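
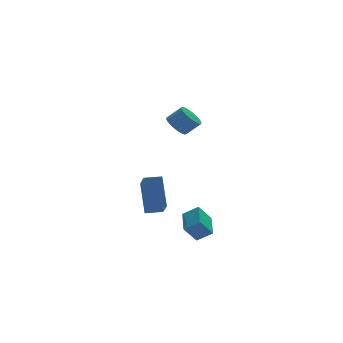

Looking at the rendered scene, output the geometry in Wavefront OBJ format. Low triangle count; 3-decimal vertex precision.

v -2.684 -1.917 2.819
v -2.228 -2.205 2.27
v -1.48 -2.472 3.032
v -1.936 -2.183 3.581
v -2.132 -1.9 2.283
v -1.384 -2.167 3.044
v -2.131 -1.598 2.388
v -1.383 -1.864 3.15
v -2.226 -1.35 2.568
v -1.479 -1.617 3.33
v -2.4 -1.201 2.792
v -1.653 -1.468 3.553
v -2.624 -1.176 3.02
v -1.876 -1.442 3.781
v -2.857 -1.278 3.213
v -2.109 -1.545 3.975
v -3.061 -1.491 3.339
v -2.313 -1.758 4.1
v -3.199 -1.778 3.374
v -2.452 -2.044 4.136
v -3.249 -2.088 3.314
v -2.501 -2.355 4.075
v -3.2 -2.369 3.168
v -2.453 -2.636 3.929
v -3.063 -2.572 2.962
v -2.315 -2.839 3.723
v -2.86 -2.661 2.731
v -2.112 -2.928 3.492
v -2.626 -2.622 2.515
v -1.878 -2.889 3.277
v -2.403 -2.46 2.352
v -1.655 -2.727 3.114
v -3 -4.114 -3.856
v -2.225 -4.499 -3.279
v -2.554 -2.574 -3.425
v -1.78 -2.959 -2.848
v -2.26 -4.061 -4.812
v -1.486 -4.446 -4.235
v -1.815 -2.521 -4.381
v -1.04 -2.906 -3.804
v -4.097 -1.366 -3.253
v -3.988 -0.201 -1.473
v -3.777 0.285 -4.353
v -3.668 1.45 -2.573
v -3.092 -1.53 -3.207
v -2.983 -0.365 -1.427
v -2.772 0.121 -4.307
v -2.663 1.286 -2.527
f 2 1 5
f 2 5 3
f 3 5 6
f 3 6 4
f 5 1 7
f 5 7 6
f 6 7 8
f 6 8 4
f 7 1 9
f 7 9 8
f 8 9 10
f 8 10 4
f 9 1 11
f 9 11 10
f 10 11 12
f 10 12 4
f 11 1 13
f 11 13 12
f 12 13 14
f 12 14 4
f 13 1 15
f 13 15 14
f 14 15 16
f 14 16 4
f 15 1 17
f 15 17 16
f 16 17 18
f 16 18 4
f 17 1 19
f 17 19 18
f 18 19 20
f 18 20 4
f 19 1 21
f 19 21 20
f 20 21 22
f 20 22 4
f 21 1 23
f 21 23 22
f 22 23 24
f 22 24 4
f 23 1 25
f 23 25 24
f 24 25 26
f 24 26 4
f 25 1 27
f 25 27 26
f 26 27 28
f 26 28 4
f 27 1 29
f 27 29 28
f 28 29 30
f 28 30 4
f 29 1 31
f 29 31 30
f 30 31 32
f 30 32 4
f 31 1 2
f 31 2 32
f 32 2 3
f 32 3 4
f 34 36 33
f 37 34 33
f 33 36 35
f 35 37 33
f 34 40 36
f 38 34 37
f 38 40 34
f 36 40 35
f 39 37 35
f 35 40 39
f 39 38 37
f 40 38 39
f 42 44 41
f 45 42 41
f 41 44 43
f 43 45 41
f 42 48 44
f 46 42 45
f 46 48 42
f 44 48 43
f 47 45 43
f 43 48 47
f 47 46 45
f 48 46 47



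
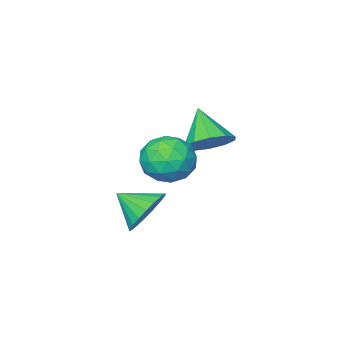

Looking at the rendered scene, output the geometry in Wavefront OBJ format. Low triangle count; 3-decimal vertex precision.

v -0.628 0.113 -2.983
v -0.059 -0.387 -3.297
v -0.892 -0.833 -1.957
v 0.168 -0.085 -2.959
v 0.091 0.293 -2.631
v -0.261 0.602 -2.437
v -0.753 0.724 -2.451
v -1.197 0.613 -2.669
v -1.423 0.31 -3.006
v -1.346 -0.068 -3.335
v -0.994 -0.377 -3.529
v -0.502 -0.499 -3.514
v 2.66 1.595 -4.124
v 3.085 2.142 -3.648
v 3.14 0.745 -3.576
v 2.792 2.096 -3.462
v 2.477 1.964 -3.391
v 2.193 1.768 -3.447
v 1.99 1.542 -3.62
v 1.903 1.325 -3.88
v 1.947 1.156 -4.182
v 2.114 1.062 -4.474
v 2.375 1.06 -4.706
v 2.686 1.151 -4.836
v 2.992 1.319 -4.844
v 3.241 1.535 -4.727
v 3.389 1.761 -4.506
v 3.412 1.958 -4.219
v 3.304 2.093 -3.915
v 0.907 1.159 -2.205
v 1.412 1.794 -1.854
v 2.008 0.726 -3.006
v 2.513 1.361 -2.655
v 2.252 0.679 -2.158
v 1.572 0.947 -1.663
v 1.848 1.573 -3.197
v 1.168 1.841 -2.702
v 1.993 2.05 -2.467
v 2.243 1.497 -1.826
v 1.177 1.023 -3.034
v 1.427 0.47 -2.393
v 1.063 1.515 -1.959
v 2.357 1.005 -2.901
v 2.204 0.605 -2.609
v 2.501 0.978 -2.403
v 1.157 1.017 -1.847
v 1.453 1.39 -1.641
v 1.947 0.734 -1.819
v 1.967 1.13 -3.219
v 2.263 1.503 -3.013
v 0.919 1.542 -2.457
v 1.216 1.915 -2.251
v 1.473 1.786 -3.041
v 1.701 2.038 -2.114
v 2.349 1.783 -2.584
v 1.958 1.908 -2.903
v 1.558 2.066 -2.612
v 1.848 1.713 -1.736
v 2.495 1.458 -2.207
v 2.342 1.058 -1.915
v 1.942 1.215 -1.624
v 2.19 1.864 -2.097
v 0.925 1.062 -2.653
v 1.572 0.807 -3.124
v 1.478 1.305 -3.236
v 1.078 1.462 -2.945
v 1.071 0.737 -2.276
v 1.719 0.482 -2.746
v 1.862 0.454 -2.248
v 1.462 0.612 -1.957
v 1.23 0.656 -2.763
f 2 1 4
f 2 4 3
f 4 1 5
f 4 5 3
f 5 1 6
f 5 6 3
f 6 1 7
f 6 7 3
f 7 1 8
f 7 8 3
f 8 1 9
f 8 9 3
f 9 1 10
f 9 10 3
f 10 1 11
f 10 11 3
f 11 1 12
f 11 12 3
f 12 1 2
f 12 2 3
f 14 13 16
f 14 16 15
f 16 13 17
f 16 17 15
f 17 13 18
f 17 18 15
f 18 13 19
f 18 19 15
f 19 13 20
f 19 20 15
f 20 13 21
f 20 21 15
f 21 13 22
f 21 22 15
f 22 13 23
f 22 23 15
f 23 13 24
f 23 24 15
f 24 13 25
f 24 25 15
f 25 13 26
f 25 26 15
f 26 13 27
f 26 27 15
f 27 13 28
f 27 28 15
f 28 13 29
f 28 29 15
f 29 13 14
f 29 14 15
f 30 67 46
f 67 41 70
f 46 70 35
f 67 70 46
f 30 46 42
f 46 35 47
f 42 47 31
f 46 47 42
f 30 42 51
f 42 31 52
f 51 52 37
f 42 52 51
f 30 51 63
f 51 37 66
f 63 66 40
f 51 66 63
f 30 63 67
f 63 40 71
f 67 71 41
f 63 71 67
f 31 47 58
f 47 35 61
f 58 61 39
f 47 61 58
f 35 70 48
f 70 41 69
f 48 69 34
f 70 69 48
f 41 71 68
f 71 40 64
f 68 64 32
f 71 64 68
f 40 66 65
f 66 37 53
f 65 53 36
f 66 53 65
f 37 52 57
f 52 31 54
f 57 54 38
f 52 54 57
f 33 59 45
f 59 39 60
f 45 60 34
f 59 60 45
f 33 45 43
f 45 34 44
f 43 44 32
f 45 44 43
f 33 43 50
f 43 32 49
f 50 49 36
f 43 49 50
f 33 50 55
f 50 36 56
f 55 56 38
f 50 56 55
f 33 55 59
f 55 38 62
f 59 62 39
f 55 62 59
f 34 60 48
f 60 39 61
f 48 61 35
f 60 61 48
f 32 44 68
f 44 34 69
f 68 69 41
f 44 69 68
f 36 49 65
f 49 32 64
f 65 64 40
f 49 64 65
f 38 56 57
f 56 36 53
f 57 53 37
f 56 53 57
f 39 62 58
f 62 38 54
f 58 54 31
f 62 54 58



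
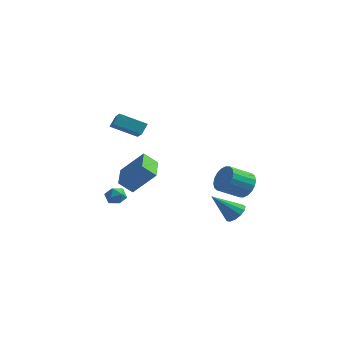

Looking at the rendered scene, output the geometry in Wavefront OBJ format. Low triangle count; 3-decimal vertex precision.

v -4.822 0.84 3.01
v -4.703 1.372 3.649
v -3.306 1.428 2.238
v -3.187 1.96 2.877
v -3.933 -0.36 3.843
v -3.814 0.172 4.482
v -2.417 0.228 3.071
v -2.298 0.76 3.71
v -1.297 -4.793 1.467
v -0.036 -4.406 2.863
v -2.007 -3.183 1.663
v -0.746 -2.797 3.058
v -0.614 -4.403 0.742
v 0.647 -4.017 2.137
v -1.324 -2.794 0.937
v -0.063 -2.407 2.333
v 4.112 -1.087 -1.35
v 4.713 -1.232 -0.926
v 2.948 -1.813 0.05
v 4.589 -0.841 -0.826
v 4.313 -0.528 -0.892
v 3.974 -0.392 -1.104
v 3.678 -0.476 -1.394
v 3.52 -0.755 -1.67
v 3.55 -1.139 -1.844
v 3.758 -1.506 -1.861
v 4.079 -1.74 -1.717
v 4.41 -1.767 -1.455
v 4.646 -1.578 -1.16
v 2.568 3.804 -1.561
v 3.037 3.062 -1.95
v 2.061 2.015 -1.128
v 1.592 2.756 -0.739
v 3.258 3.137 -1.592
v 2.282 2.09 -0.77
v 3.342 3.344 -1.228
v 2.366 2.297 -0.406
v 3.273 3.642 -0.929
v 2.297 2.595 -0.108
v 3.064 3.972 -0.756
v 2.089 2.925 0.065
v 2.757 4.269 -0.743
v 1.782 3.222 0.079
v 2.412 4.474 -0.891
v 1.437 3.426 -0.07
v 2.099 4.545 -1.172
v 1.123 3.498 -0.35
v 1.878 4.47 -1.53
v 0.902 3.423 -0.708
v 1.794 4.263 -1.894
v 0.818 3.216 -1.072
v 1.863 3.965 -2.192
v 0.887 2.918 -1.371
v 2.071 3.635 -2.365
v 1.096 2.588 -1.544
v 2.378 3.338 -2.379
v 1.403 2.291 -1.557
v 2.723 3.134 -2.23
v 1.748 2.086 -1.409
v -1.962 -3.009 0.144
v -1.638 -3.128 -0.446
v -2.762 -3.712 -0.154
v -2.438 -3.831 -0.744
v -2.17 -4.053 -0.156
v -1.675 -3.619 0.028
v -2.725 -3.221 -0.628
v -2.23 -2.787 -0.444
v -2.11 -3.259 -0.923
v -1.767 -3.773 -0.632
v -2.633 -3.067 0.032
v -2.29 -3.581 0.323
f 2 4 1
f 5 2 1
f 1 4 3
f 3 5 1
f 2 8 4
f 6 2 5
f 6 8 2
f 4 8 3
f 7 5 3
f 3 8 7
f 7 6 5
f 8 6 7
f 10 12 9
f 13 10 9
f 9 12 11
f 11 13 9
f 10 16 12
f 14 10 13
f 14 16 10
f 12 16 11
f 15 13 11
f 11 16 15
f 15 14 13
f 16 14 15
f 18 17 20
f 18 20 19
f 20 17 21
f 20 21 19
f 21 17 22
f 21 22 19
f 22 17 23
f 22 23 19
f 23 17 24
f 23 24 19
f 24 17 25
f 24 25 19
f 25 17 26
f 25 26 19
f 26 17 27
f 26 27 19
f 27 17 28
f 27 28 19
f 28 17 29
f 28 29 19
f 29 17 18
f 29 18 19
f 31 30 34
f 31 34 32
f 32 34 35
f 32 35 33
f 34 30 36
f 34 36 35
f 35 36 37
f 35 37 33
f 36 30 38
f 36 38 37
f 37 38 39
f 37 39 33
f 38 30 40
f 38 40 39
f 39 40 41
f 39 41 33
f 40 30 42
f 40 42 41
f 41 42 43
f 41 43 33
f 42 30 44
f 42 44 43
f 43 44 45
f 43 45 33
f 44 30 46
f 44 46 45
f 45 46 47
f 45 47 33
f 46 30 48
f 46 48 47
f 47 48 49
f 47 49 33
f 48 30 50
f 48 50 49
f 49 50 51
f 49 51 33
f 50 30 52
f 50 52 51
f 51 52 53
f 51 53 33
f 52 30 54
f 52 54 53
f 53 54 55
f 53 55 33
f 54 30 56
f 54 56 55
f 55 56 57
f 55 57 33
f 56 30 58
f 56 58 57
f 57 58 59
f 57 59 33
f 58 30 31
f 58 31 59
f 59 31 32
f 59 32 33
f 60 71 65
f 60 65 61
f 60 61 67
f 60 67 70
f 60 70 71
f 61 65 69
f 65 71 64
f 71 70 62
f 70 67 66
f 67 61 68
f 63 69 64
f 63 64 62
f 63 62 66
f 63 66 68
f 63 68 69
f 64 69 65
f 62 64 71
f 66 62 70
f 68 66 67
f 69 68 61



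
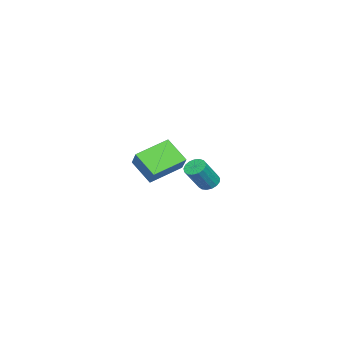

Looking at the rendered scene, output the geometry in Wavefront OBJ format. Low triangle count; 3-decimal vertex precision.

v 2.287 2.453 2.357
v 3.317 3 3.394
v 2.813 3.608 1.226
v 3.842 4.155 2.263
v 3.698 1.125 1.657
v 4.727 1.672 2.694
v 4.223 2.28 0.526
v 5.253 2.827 1.563
v -3.237 3.369 -2.293
v -2.846 3.933 -2.359
v -1.812 3.396 -0.833
v -2.203 2.831 -0.767
v -3.091 4.03 -2.159
v -2.057 3.492 -0.633
v -3.369 3.975 -1.99
v -2.335 3.437 -0.464
v -3.617 3.781 -1.891
v -2.583 3.243 -0.364
v -3.778 3.492 -1.883
v -2.744 2.955 -0.357
v -3.815 3.176 -1.969
v -2.781 2.638 -0.443
v -3.72 2.903 -2.13
v -2.686 2.366 -0.604
v -3.514 2.738 -2.328
v -2.48 2.2 -0.802
v -3.244 2.716 -2.518
v -2.211 2.179 -0.992
v -2.973 2.845 -2.656
v -1.939 2.307 -1.13
v -2.763 3.093 -2.711
v -1.729 2.555 -1.185
v -2.661 3.404 -2.671
v -1.627 2.867 -1.145
v -2.691 3.708 -2.544
v -1.657 3.17 -1.018
f 2 4 1
f 5 2 1
f 1 4 3
f 3 5 1
f 2 8 4
f 6 2 5
f 6 8 2
f 4 8 3
f 7 5 3
f 3 8 7
f 7 6 5
f 8 6 7
f 10 9 13
f 10 13 11
f 11 13 14
f 11 14 12
f 13 9 15
f 13 15 14
f 14 15 16
f 14 16 12
f 15 9 17
f 15 17 16
f 16 17 18
f 16 18 12
f 17 9 19
f 17 19 18
f 18 19 20
f 18 20 12
f 19 9 21
f 19 21 20
f 20 21 22
f 20 22 12
f 21 9 23
f 21 23 22
f 22 23 24
f 22 24 12
f 23 9 25
f 23 25 24
f 24 25 26
f 24 26 12
f 25 9 27
f 25 27 26
f 26 27 28
f 26 28 12
f 27 9 29
f 27 29 28
f 28 29 30
f 28 30 12
f 29 9 31
f 29 31 30
f 30 31 32
f 30 32 12
f 31 9 33
f 31 33 32
f 32 33 34
f 32 34 12
f 33 9 35
f 33 35 34
f 34 35 36
f 34 36 12
f 35 9 10
f 35 10 36
f 36 10 11
f 36 11 12



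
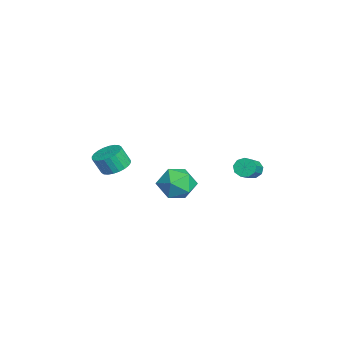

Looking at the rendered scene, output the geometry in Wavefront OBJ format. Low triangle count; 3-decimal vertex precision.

v 1.613 3.799 0.448
v 1.985 3.973 -0.016
v 3.16 3.495 0.748
v 2.787 3.321 1.212
v 1.937 4.292 0.259
v 3.111 3.815 1.022
v 1.736 4.381 0.622
v 2.911 3.904 1.385
v 1.478 4.197 0.904
v 2.653 3.72 1.667
v 1.283 3.827 0.973
v 2.458 3.35 1.736
v 1.242 3.443 0.796
v 2.417 2.966 1.56
v 1.375 3.226 0.457
v 2.549 2.749 1.22
v 1.618 3.277 0.113
v 2.793 2.8 0.877
v 1.859 3.572 -0.073
v 3.034 3.094 0.69
v -2.421 -3.13 -1.335
v -1.92 -3.797 -1.646
v -1.919 -4.296 -0.577
v -2.419 -3.63 -0.265
v -1.677 -3.573 -1.542
v -1.676 -4.072 -0.473
v -1.546 -3.281 -1.406
v -1.545 -3.78 -0.337
v -1.549 -2.966 -1.259
v -1.548 -3.466 -0.19
v -1.685 -2.677 -1.124
v -1.683 -3.176 -0.054
v -1.932 -2.456 -1.02
v -1.931 -2.955 0.049
v -2.254 -2.338 -0.965
v -2.253 -2.837 0.104
v -2.601 -2.341 -0.966
v -2.6 -2.84 0.103
v -2.921 -2.464 -1.023
v -2.92 -2.963 0.046
v -3.164 -2.688 -1.127
v -3.163 -3.187 -0.058
v -3.295 -2.98 -1.263
v -3.294 -3.479 -0.194
v -3.292 -3.294 -1.41
v -3.291 -3.794 -0.341
v -3.157 -3.584 -1.546
v -3.155 -4.083 -0.476
v -2.909 -3.805 -1.649
v -2.908 -4.304 -0.58
v -2.587 -3.923 -1.704
v -2.586 -4.422 -0.635
v -2.24 -3.92 -1.703
v -2.239 -4.419 -0.634
v 0.455 1.09 -1.189
v 1.509 0.568 -1.257
v -0.369 -0.608 -0.923
v 0.685 -1.13 -0.991
v 0.423 -0.45 -0.066
v 0.933 0.599 -0.23
v 0.207 -0.639 -1.95
v 0.717 0.41 -2.114
v 1.355 -0.501 -1.727
v 1.489 -0.384 -0.563
v -0.349 0.344 -1.617
v -0.215 0.461 -0.453
f 2 1 5
f 2 5 3
f 3 5 6
f 3 6 4
f 5 1 7
f 5 7 6
f 6 7 8
f 6 8 4
f 7 1 9
f 7 9 8
f 8 9 10
f 8 10 4
f 9 1 11
f 9 11 10
f 10 11 12
f 10 12 4
f 11 1 13
f 11 13 12
f 12 13 14
f 12 14 4
f 13 1 15
f 13 15 14
f 14 15 16
f 14 16 4
f 15 1 17
f 15 17 16
f 16 17 18
f 16 18 4
f 17 1 19
f 17 19 18
f 18 19 20
f 18 20 4
f 19 1 2
f 19 2 20
f 20 2 3
f 20 3 4
f 22 21 25
f 22 25 23
f 23 25 26
f 23 26 24
f 25 21 27
f 25 27 26
f 26 27 28
f 26 28 24
f 27 21 29
f 27 29 28
f 28 29 30
f 28 30 24
f 29 21 31
f 29 31 30
f 30 31 32
f 30 32 24
f 31 21 33
f 31 33 32
f 32 33 34
f 32 34 24
f 33 21 35
f 33 35 34
f 34 35 36
f 34 36 24
f 35 21 37
f 35 37 36
f 36 37 38
f 36 38 24
f 37 21 39
f 37 39 38
f 38 39 40
f 38 40 24
f 39 21 41
f 39 41 40
f 40 41 42
f 40 42 24
f 41 21 43
f 41 43 42
f 42 43 44
f 42 44 24
f 43 21 45
f 43 45 44
f 44 45 46
f 44 46 24
f 45 21 47
f 45 47 46
f 46 47 48
f 46 48 24
f 47 21 49
f 47 49 48
f 48 49 50
f 48 50 24
f 49 21 51
f 49 51 50
f 50 51 52
f 50 52 24
f 51 21 53
f 51 53 52
f 52 53 54
f 52 54 24
f 53 21 22
f 53 22 54
f 54 22 23
f 54 23 24
f 55 66 60
f 55 60 56
f 55 56 62
f 55 62 65
f 55 65 66
f 56 60 64
f 60 66 59
f 66 65 57
f 65 62 61
f 62 56 63
f 58 64 59
f 58 59 57
f 58 57 61
f 58 61 63
f 58 63 64
f 59 64 60
f 57 59 66
f 61 57 65
f 63 61 62
f 64 63 56



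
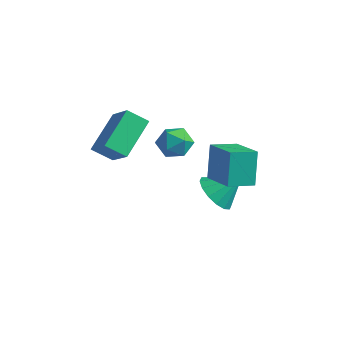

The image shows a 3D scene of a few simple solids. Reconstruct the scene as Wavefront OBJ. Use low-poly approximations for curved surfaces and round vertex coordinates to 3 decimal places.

v 1.086 -0.793 -0.269
v 0.713 -0.167 1.222
v 1.658 0.244 -0.561
v 1.285 0.871 0.93
v 2.615 -1.451 0.39
v 2.242 -0.824 1.881
v 3.187 -0.413 0.098
v 2.814 0.213 1.589
v -2.139 -3.339 1.682
v -2.408 -1.627 2.721
v -3.327 -2.857 0.581
v -3.596 -1.145 1.619
v -1.384 -2.855 1.081
v -1.653 -1.143 2.119
v -2.572 -2.373 -0.021
v -2.841 -0.661 1.018
v 0.822 0.101 -1.964
v 1.61 0.036 -2.542
v 1.578 0.859 -1.016
v 1.373 0.459 -2.691
v 0.988 0.786 -2.645
v 0.558 0.929 -2.416
v 0.199 0.85 -2.066
v 0.007 0.571 -1.689
v 0.033 0.166 -1.385
v 0.271 -0.257 -1.237
v 0.656 -0.584 -1.282
v 1.085 -0.728 -1.511
v 1.444 -0.649 -1.861
v 1.637 -0.37 -2.238
v -1.681 -0.127 0.058
v -1.269 0.52 0.428
v -0.831 -1.02 0.672
v -0.419 -0.373 1.042
v -1.215 -0.563 1.279
v -1.741 -0.01 0.899
v -0.359 -0.49 0.201
v -0.885 0.063 -0.179
v -0.453 0.296 0.517
v -0.981 0.251 1.183
v -1.119 -0.751 -0.083
v -1.647 -0.796 0.583
f 2 4 1
f 5 2 1
f 1 4 3
f 3 5 1
f 2 8 4
f 6 2 5
f 6 8 2
f 4 8 3
f 7 5 3
f 3 8 7
f 7 6 5
f 8 6 7
f 10 12 9
f 13 10 9
f 9 12 11
f 11 13 9
f 10 16 12
f 14 10 13
f 14 16 10
f 12 16 11
f 15 13 11
f 11 16 15
f 15 14 13
f 16 14 15
f 18 17 20
f 18 20 19
f 20 17 21
f 20 21 19
f 21 17 22
f 21 22 19
f 22 17 23
f 22 23 19
f 23 17 24
f 23 24 19
f 24 17 25
f 24 25 19
f 25 17 26
f 25 26 19
f 26 17 27
f 26 27 19
f 27 17 28
f 27 28 19
f 28 17 29
f 28 29 19
f 29 17 30
f 29 30 19
f 30 17 18
f 30 18 19
f 31 42 36
f 31 36 32
f 31 32 38
f 31 38 41
f 31 41 42
f 32 36 40
f 36 42 35
f 42 41 33
f 41 38 37
f 38 32 39
f 34 40 35
f 34 35 33
f 34 33 37
f 34 37 39
f 34 39 40
f 35 40 36
f 33 35 42
f 37 33 41
f 39 37 38
f 40 39 32



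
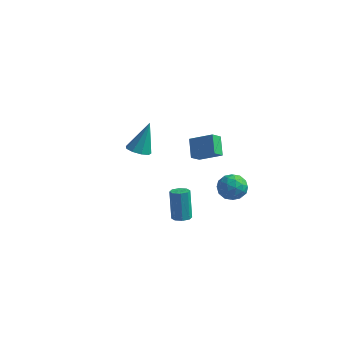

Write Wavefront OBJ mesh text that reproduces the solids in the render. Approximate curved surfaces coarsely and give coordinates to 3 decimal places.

v 2.218 0.086 2.532
v 2.007 -0.548 3.041
v 1.694 0.946 3.385
v 1.483 0.313 3.894
v 3.577 0.207 3.246
v 3.366 -0.426 3.755
v 3.053 1.068 4.099
v 2.842 0.434 4.608
v 2.746 4.537 -1.646
v 3.283 3.721 -1.704
v 1.857 4.039 -2.856
v 2.394 3.223 -2.914
v 1.805 3.368 -2.147
v 2.355 3.675 -1.399
v 2.785 4.085 -3.161
v 3.335 4.392 -2.413
v 3.307 3.442 -2.641
v 2.701 2.999 -2.014
v 2.439 4.761 -2.546
v 1.833 4.318 -1.919
v 3.093 4.173 -1.569
v 2.047 3.587 -2.991
v 1.702 3.672 -2.54
v 2.017 3.193 -2.574
v 2.547 4.146 -1.389
v 2.863 3.666 -1.424
v 1.994 3.458 -1.684
v 2.277 4.094 -3.136
v 2.593 3.614 -3.171
v 3.123 4.567 -1.986
v 3.438 4.088 -2.02
v 3.146 4.302 -2.876
v 3.422 3.529 -2.154
v 2.899 3.236 -2.865
v 3.129 3.743 -3.01
v 3.452 3.924 -2.571
v 3.066 3.269 -1.785
v 2.543 2.976 -2.496
v 2.198 3.061 -2.045
v 2.521 3.242 -1.606
v 3.08 3.104 -2.336
v 2.597 4.784 -2.064
v 2.074 4.491 -2.775
v 2.619 4.518 -2.954
v 2.942 4.699 -2.515
v 2.241 4.524 -1.695
v 1.718 4.231 -2.406
v 1.688 3.836 -1.989
v 2.011 4.017 -1.55
v 2.06 4.656 -2.224
v -3.219 3.22 -0.44
v -2.441 3.035 -0.481
v -2.901 4.12 1.52
v -2.527 3.532 -0.695
v -2.936 3.882 -0.79
v -3.477 3.923 -0.721
v -3.898 3.636 -0.521
v -4 3.153 -0.283
v -3.737 2.703 -0.119
v -3.231 2.494 -0.105
v -2.72 2.625 -0.248
v 0.025 2.387 -4.865
v 0.602 2.252 -4.719
v 0.231 2.757 -2.788
v -0.345 2.893 -2.935
v 0.55 2.698 -4.846
v 0.179 3.204 -2.915
v 0.191 2.962 -4.984
v -0.18 3.468 -3.053
v -0.265 2.89 -5.053
v -0.636 3.395 -3.122
v -0.551 2.523 -5.012
v -0.922 3.028 -3.081
v -0.499 2.076 -4.885
v -0.87 2.582 -2.954
v -0.14 1.812 -4.747
v -0.511 2.318 -2.816
v 0.316 1.885 -4.678
v -0.055 2.39 -2.747
f 2 4 1
f 5 2 1
f 1 4 3
f 3 5 1
f 2 8 4
f 6 2 5
f 6 8 2
f 4 8 3
f 7 5 3
f 3 8 7
f 7 6 5
f 8 6 7
f 9 46 25
f 46 20 49
f 25 49 14
f 46 49 25
f 9 25 21
f 25 14 26
f 21 26 10
f 25 26 21
f 9 21 30
f 21 10 31
f 30 31 16
f 21 31 30
f 9 30 42
f 30 16 45
f 42 45 19
f 30 45 42
f 9 42 46
f 42 19 50
f 46 50 20
f 42 50 46
f 10 26 37
f 26 14 40
f 37 40 18
f 26 40 37
f 14 49 27
f 49 20 48
f 27 48 13
f 49 48 27
f 20 50 47
f 50 19 43
f 47 43 11
f 50 43 47
f 19 45 44
f 45 16 32
f 44 32 15
f 45 32 44
f 16 31 36
f 31 10 33
f 36 33 17
f 31 33 36
f 12 38 24
f 38 18 39
f 24 39 13
f 38 39 24
f 12 24 22
f 24 13 23
f 22 23 11
f 24 23 22
f 12 22 29
f 22 11 28
f 29 28 15
f 22 28 29
f 12 29 34
f 29 15 35
f 34 35 17
f 29 35 34
f 12 34 38
f 34 17 41
f 38 41 18
f 34 41 38
f 13 39 27
f 39 18 40
f 27 40 14
f 39 40 27
f 11 23 47
f 23 13 48
f 47 48 20
f 23 48 47
f 15 28 44
f 28 11 43
f 44 43 19
f 28 43 44
f 17 35 36
f 35 15 32
f 36 32 16
f 35 32 36
f 18 41 37
f 41 17 33
f 37 33 10
f 41 33 37
f 52 51 54
f 52 54 53
f 54 51 55
f 54 55 53
f 55 51 56
f 55 56 53
f 56 51 57
f 56 57 53
f 57 51 58
f 57 58 53
f 58 51 59
f 58 59 53
f 59 51 60
f 59 60 53
f 60 51 61
f 60 61 53
f 61 51 52
f 61 52 53
f 63 62 66
f 63 66 64
f 64 66 67
f 64 67 65
f 66 62 68
f 66 68 67
f 67 68 69
f 67 69 65
f 68 62 70
f 68 70 69
f 69 70 71
f 69 71 65
f 70 62 72
f 70 72 71
f 71 72 73
f 71 73 65
f 72 62 74
f 72 74 73
f 73 74 75
f 73 75 65
f 74 62 76
f 74 76 75
f 75 76 77
f 75 77 65
f 76 62 78
f 76 78 77
f 77 78 79
f 77 79 65
f 78 62 63
f 78 63 79
f 79 63 64
f 79 64 65



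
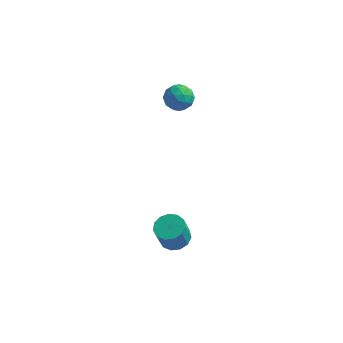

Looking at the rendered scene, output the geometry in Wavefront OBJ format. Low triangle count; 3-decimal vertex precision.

v 1.635 1.251 1.945
v 1.959 0.959 2.525
v 0.621 1.301 2.535
v 0.945 1.009 3.115
v 1.115 1.682 2.905
v 1.742 1.651 2.54
v 0.838 0.609 2.52
v 1.465 0.578 2.155
v 1.466 0.562 2.88
v 1.637 1.226 3.119
v 0.943 1.034 1.941
v 1.114 1.698 2.18
v 1.886 1.101 2.183
v 0.694 1.159 2.877
v 0.794 1.555 2.753
v 0.984 1.383 3.094
v 1.758 1.508 2.192
v 1.948 1.336 2.533
v 1.453 1.761 2.757
v 0.632 0.924 2.527
v 0.822 0.752 2.868
v 1.596 0.877 1.966
v 1.786 0.705 2.307
v 1.127 0.499 2.303
v 1.786 0.696 2.733
v 1.191 0.725 3.08
v 1.128 0.49 2.73
v 1.496 0.472 2.516
v 1.887 1.086 2.873
v 1.291 1.115 3.22
v 1.391 1.511 3.096
v 1.76 1.493 2.882
v 1.598 0.853 3.082
v 1.289 1.145 1.84
v 0.693 1.174 2.187
v 0.82 0.767 2.178
v 1.189 0.749 1.964
v 1.389 1.535 1.98
v 0.794 1.564 2.327
v 1.084 1.788 2.544
v 1.452 1.77 2.33
v 0.982 1.407 1.978
v 2.303 -2.499 -3.812
v 2.966 -2.779 -3.794
v 2.8 -3.101 -2.671
v 2.137 -2.821 -2.688
v 3.002 -2.392 -3.678
v 2.837 -2.714 -2.555
v 2.817 -2.039 -3.604
v 2.651 -2.361 -2.481
v 2.468 -1.832 -3.596
v 2.302 -2.154 -2.473
v 2.067 -1.837 -3.656
v 1.901 -2.159 -2.533
v 1.74 -2.052 -3.766
v 1.575 -2.374 -2.643
v 1.593 -2.408 -3.89
v 1.427 -2.731 -2.767
v 1.671 -2.794 -3.989
v 1.505 -3.116 -2.866
v 1.949 -3.086 -4.032
v 1.784 -3.408 -2.909
v 2.34 -3.192 -4.005
v 2.174 -3.514 -2.882
v 2.719 -3.077 -3.916
v 2.553 -3.399 -2.793
f 1 38 17
f 38 12 41
f 17 41 6
f 38 41 17
f 1 17 13
f 17 6 18
f 13 18 2
f 17 18 13
f 1 13 22
f 13 2 23
f 22 23 8
f 13 23 22
f 1 22 34
f 22 8 37
f 34 37 11
f 22 37 34
f 1 34 38
f 34 11 42
f 38 42 12
f 34 42 38
f 2 18 29
f 18 6 32
f 29 32 10
f 18 32 29
f 6 41 19
f 41 12 40
f 19 40 5
f 41 40 19
f 12 42 39
f 42 11 35
f 39 35 3
f 42 35 39
f 11 37 36
f 37 8 24
f 36 24 7
f 37 24 36
f 8 23 28
f 23 2 25
f 28 25 9
f 23 25 28
f 4 30 16
f 30 10 31
f 16 31 5
f 30 31 16
f 4 16 14
f 16 5 15
f 14 15 3
f 16 15 14
f 4 14 21
f 14 3 20
f 21 20 7
f 14 20 21
f 4 21 26
f 21 7 27
f 26 27 9
f 21 27 26
f 4 26 30
f 26 9 33
f 30 33 10
f 26 33 30
f 5 31 19
f 31 10 32
f 19 32 6
f 31 32 19
f 3 15 39
f 15 5 40
f 39 40 12
f 15 40 39
f 7 20 36
f 20 3 35
f 36 35 11
f 20 35 36
f 9 27 28
f 27 7 24
f 28 24 8
f 27 24 28
f 10 33 29
f 33 9 25
f 29 25 2
f 33 25 29
f 44 43 47
f 44 47 45
f 45 47 48
f 45 48 46
f 47 43 49
f 47 49 48
f 48 49 50
f 48 50 46
f 49 43 51
f 49 51 50
f 50 51 52
f 50 52 46
f 51 43 53
f 51 53 52
f 52 53 54
f 52 54 46
f 53 43 55
f 53 55 54
f 54 55 56
f 54 56 46
f 55 43 57
f 55 57 56
f 56 57 58
f 56 58 46
f 57 43 59
f 57 59 58
f 58 59 60
f 58 60 46
f 59 43 61
f 59 61 60
f 60 61 62
f 60 62 46
f 61 43 63
f 61 63 62
f 62 63 64
f 62 64 46
f 63 43 65
f 63 65 64
f 64 65 66
f 64 66 46
f 65 43 44
f 65 44 66
f 66 44 45
f 66 45 46



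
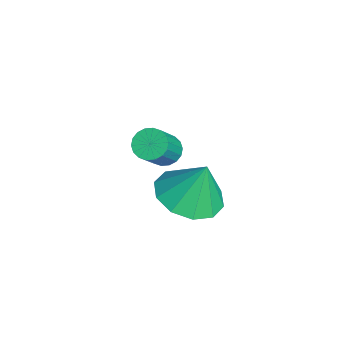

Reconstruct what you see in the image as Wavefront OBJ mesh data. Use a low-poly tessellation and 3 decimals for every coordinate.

v -1.208 -2.552 2.339
v -0.792 -2.269 2.172
v -0.036 -2.766 3.214
v -0.452 -3.048 3.381
v -0.899 -2.121 2.32
v -0.144 -2.618 3.363
v -1.068 -2.058 2.472
v -0.312 -2.555 3.515
v -1.264 -2.093 2.598
v -0.509 -2.59 3.641
v -1.45 -2.219 2.673
v -0.694 -2.715 3.715
v -1.587 -2.41 2.681
v -0.831 -2.907 3.723
v -1.649 -2.63 2.621
v -0.894 -3.126 3.664
v -1.624 -2.834 2.506
v -0.868 -3.331 3.548
v -1.516 -2.982 2.357
v -0.761 -3.479 3.4
v -1.348 -3.045 2.205
v -0.592 -3.542 3.248
v -1.151 -3.01 2.079
v -0.396 -3.507 3.122
v -0.966 -2.885 2.005
v -0.21 -3.381 3.047
v -0.829 -2.693 1.997
v -0.073 -3.19 3.039
v -0.766 -2.474 2.056
v -0.011 -2.97 3.099
v 1.844 -2.312 3.282
v 2.643 -1.797 3.007
v 1.996 -1.868 4.558
v 2.154 -1.436 2.94
v 1.546 -1.409 3.004
v 1.052 -1.728 3.174
v 0.86 -2.269 3.385
v 1.044 -2.827 3.556
v 1.533 -3.188 3.623
v 2.141 -3.214 3.56
v 2.636 -2.896 3.39
v 2.827 -2.355 3.179
f 2 1 5
f 2 5 3
f 3 5 6
f 3 6 4
f 5 1 7
f 5 7 6
f 6 7 8
f 6 8 4
f 7 1 9
f 7 9 8
f 8 9 10
f 8 10 4
f 9 1 11
f 9 11 10
f 10 11 12
f 10 12 4
f 11 1 13
f 11 13 12
f 12 13 14
f 12 14 4
f 13 1 15
f 13 15 14
f 14 15 16
f 14 16 4
f 15 1 17
f 15 17 16
f 16 17 18
f 16 18 4
f 17 1 19
f 17 19 18
f 18 19 20
f 18 20 4
f 19 1 21
f 19 21 20
f 20 21 22
f 20 22 4
f 21 1 23
f 21 23 22
f 22 23 24
f 22 24 4
f 23 1 25
f 23 25 24
f 24 25 26
f 24 26 4
f 25 1 27
f 25 27 26
f 26 27 28
f 26 28 4
f 27 1 29
f 27 29 28
f 28 29 30
f 28 30 4
f 29 1 2
f 29 2 30
f 30 2 3
f 30 3 4
f 32 31 34
f 32 34 33
f 34 31 35
f 34 35 33
f 35 31 36
f 35 36 33
f 36 31 37
f 36 37 33
f 37 31 38
f 37 38 33
f 38 31 39
f 38 39 33
f 39 31 40
f 39 40 33
f 40 31 41
f 40 41 33
f 41 31 42
f 41 42 33
f 42 31 32
f 42 32 33



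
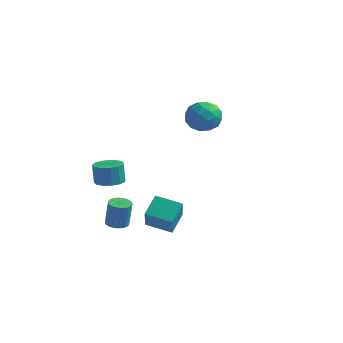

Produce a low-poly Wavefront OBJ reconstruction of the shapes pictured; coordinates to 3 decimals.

v -1.9 -3.882 -4.795
v -1.307 -4.253 -4.919
v -0.988 -4.329 -3.17
v -1.58 -3.958 -3.045
v -1.208 -3.975 -4.925
v -0.889 -4.052 -3.176
v -1.228 -3.681 -4.909
v -0.909 -3.757 -3.159
v -1.365 -3.422 -4.872
v -1.045 -3.498 -3.123
v -1.593 -3.242 -4.823
v -1.274 -3.318 -3.073
v -1.875 -3.173 -4.768
v -1.556 -3.249 -3.019
v -2.161 -3.226 -4.718
v -1.842 -3.303 -2.969
v -2.402 -3.393 -4.682
v -2.083 -3.469 -2.932
v -2.556 -3.644 -4.665
v -2.237 -3.721 -2.915
v -2.596 -3.937 -4.67
v -2.277 -4.013 -2.92
v -2.516 -4.22 -4.697
v -2.197 -4.296 -2.947
v -2.33 -4.444 -4.741
v -2.01 -4.52 -2.991
v -2.069 -4.571 -4.794
v -1.749 -4.648 -3.044
v -1.779 -4.579 -4.847
v -1.459 -4.656 -3.098
v -1.509 -4.467 -4.892
v -1.19 -4.543 -3.142
v 0.43 -4.157 -4.165
v 1.306 -5.273 -2.685
v 0.256 -2.978 -3.174
v 1.132 -4.094 -1.694
v 1.928 -3.566 -4.606
v 2.804 -4.682 -3.126
v 1.754 -2.387 -3.615
v 2.63 -3.503 -2.135
v -1.416 3.959 0.814
v -0.421 4.258 1.473
v -1.899 2.582 2.167
v -0.904 2.881 2.826
v -1.842 3.672 2.737
v -1.543 4.523 1.9
v -0.777 2.317 1.74
v -0.478 3.168 0.903
v -0.026 3.243 2.045
v -0.684 4.08 2.661
v -1.636 2.76 0.979
v -2.294 3.597 1.595
v -0.876 4.229 1.024
v -1.444 2.611 2.616
v -1.995 3.076 2.563
v -1.41 3.251 2.95
v -1.536 4.385 1.276
v -0.951 4.56 1.663
v -1.786 4.216 2.406
v -1.369 2.28 1.977
v -0.784 2.455 2.364
v -0.91 3.589 0.69
v -0.325 3.764 1.077
v -0.534 2.624 1.234
v -0.059 3.808 1.748
v -0.343 2.999 2.544
v -0.268 2.668 1.905
v -0.092 3.168 1.413
v -0.446 4.3 2.11
v -0.73 3.491 2.906
v -1.281 3.956 2.853
v -1.105 4.456 2.361
v -0.213 3.704 2.446
v -1.59 3.349 0.734
v -1.874 2.54 1.53
v -1.215 2.384 1.279
v -1.039 2.884 0.787
v -1.977 3.841 1.096
v -2.261 3.032 1.892
v -2.228 3.672 2.227
v -2.052 4.172 1.735
v -2.107 3.136 1.194
v -2.381 -3.908 -1.542
v -1.478 -4.065 -1.465
v -1.595 -4.069 -0.1
v -2.499 -3.912 -0.178
v -1.537 -3.55 -1.469
v -1.655 -3.554 -0.104
v -1.864 -3.148 -1.495
v -1.982 -3.153 -0.13
v -2.355 -2.988 -1.537
v -2.473 -2.993 -0.172
v -2.855 -3.12 -1.581
v -2.972 -3.124 -0.216
v -3.204 -3.502 -1.612
v -3.321 -3.506 -0.247
v -3.292 -4.013 -1.621
v -3.409 -4.017 -0.256
v -3.091 -4.49 -1.605
v -3.208 -4.495 -0.241
v -2.664 -4.783 -1.57
v -2.782 -4.787 -0.205
v -2.148 -4.797 -1.525
v -2.265 -4.802 -0.16
v -1.706 -4.53 -1.486
v -1.823 -4.534 -0.122
f 2 1 5
f 2 5 3
f 3 5 6
f 3 6 4
f 5 1 7
f 5 7 6
f 6 7 8
f 6 8 4
f 7 1 9
f 7 9 8
f 8 9 10
f 8 10 4
f 9 1 11
f 9 11 10
f 10 11 12
f 10 12 4
f 11 1 13
f 11 13 12
f 12 13 14
f 12 14 4
f 13 1 15
f 13 15 14
f 14 15 16
f 14 16 4
f 15 1 17
f 15 17 16
f 16 17 18
f 16 18 4
f 17 1 19
f 17 19 18
f 18 19 20
f 18 20 4
f 19 1 21
f 19 21 20
f 20 21 22
f 20 22 4
f 21 1 23
f 21 23 22
f 22 23 24
f 22 24 4
f 23 1 25
f 23 25 24
f 24 25 26
f 24 26 4
f 25 1 27
f 25 27 26
f 26 27 28
f 26 28 4
f 27 1 29
f 27 29 28
f 28 29 30
f 28 30 4
f 29 1 31
f 29 31 30
f 30 31 32
f 30 32 4
f 31 1 2
f 31 2 32
f 32 2 3
f 32 3 4
f 34 36 33
f 37 34 33
f 33 36 35
f 35 37 33
f 34 40 36
f 38 34 37
f 38 40 34
f 36 40 35
f 39 37 35
f 35 40 39
f 39 38 37
f 40 38 39
f 41 78 57
f 78 52 81
f 57 81 46
f 78 81 57
f 41 57 53
f 57 46 58
f 53 58 42
f 57 58 53
f 41 53 62
f 53 42 63
f 62 63 48
f 53 63 62
f 41 62 74
f 62 48 77
f 74 77 51
f 62 77 74
f 41 74 78
f 74 51 82
f 78 82 52
f 74 82 78
f 42 58 69
f 58 46 72
f 69 72 50
f 58 72 69
f 46 81 59
f 81 52 80
f 59 80 45
f 81 80 59
f 52 82 79
f 82 51 75
f 79 75 43
f 82 75 79
f 51 77 76
f 77 48 64
f 76 64 47
f 77 64 76
f 48 63 68
f 63 42 65
f 68 65 49
f 63 65 68
f 44 70 56
f 70 50 71
f 56 71 45
f 70 71 56
f 44 56 54
f 56 45 55
f 54 55 43
f 56 55 54
f 44 54 61
f 54 43 60
f 61 60 47
f 54 60 61
f 44 61 66
f 61 47 67
f 66 67 49
f 61 67 66
f 44 66 70
f 66 49 73
f 70 73 50
f 66 73 70
f 45 71 59
f 71 50 72
f 59 72 46
f 71 72 59
f 43 55 79
f 55 45 80
f 79 80 52
f 55 80 79
f 47 60 76
f 60 43 75
f 76 75 51
f 60 75 76
f 49 67 68
f 67 47 64
f 68 64 48
f 67 64 68
f 50 73 69
f 73 49 65
f 69 65 42
f 73 65 69
f 84 83 87
f 84 87 85
f 85 87 88
f 85 88 86
f 87 83 89
f 87 89 88
f 88 89 90
f 88 90 86
f 89 83 91
f 89 91 90
f 90 91 92
f 90 92 86
f 91 83 93
f 91 93 92
f 92 93 94
f 92 94 86
f 93 83 95
f 93 95 94
f 94 95 96
f 94 96 86
f 95 83 97
f 95 97 96
f 96 97 98
f 96 98 86
f 97 83 99
f 97 99 98
f 98 99 100
f 98 100 86
f 99 83 101
f 99 101 100
f 100 101 102
f 100 102 86
f 101 83 103
f 101 103 102
f 102 103 104
f 102 104 86
f 103 83 105
f 103 105 104
f 104 105 106
f 104 106 86
f 105 83 84
f 105 84 106
f 106 84 85
f 106 85 86



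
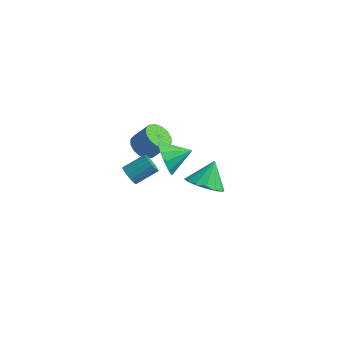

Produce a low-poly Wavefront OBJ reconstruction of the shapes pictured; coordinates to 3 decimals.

v 0.104 -1.458 1.851
v 0.58 -1.955 1.609
v 1.272 -1.74 2.527
v 0.796 -1.242 2.769
v 0.689 -1.63 1.45
v 1.381 -1.414 2.369
v 0.642 -1.259 1.399
v 1.334 -1.043 2.317
v 0.45 -0.941 1.469
v 1.142 -0.725 2.387
v 0.165 -0.761 1.641
v 0.857 -0.546 2.559
v -0.136 -0.769 1.869
v 0.556 -0.553 2.788
v -0.372 -0.96 2.093
v 0.32 -0.745 3.011
v -0.481 -1.286 2.251
v 0.211 -1.07 3.17
v -0.434 -1.657 2.303
v 0.258 -1.441 3.221
v -0.242 -1.975 2.233
v 0.45 -1.759 3.151
v 0.043 -2.154 2.061
v 0.735 -1.939 2.979
v 0.344 -2.147 1.832
v 1.036 -1.931 2.751
v 1.462 1.797 -3.012
v 2.355 2.144 -3.33
v 1.518 2.703 -1.868
v 2.001 2.454 -3.558
v 1.502 2.587 -3.64
v 0.992 2.509 -3.553
v 0.609 2.239 -3.321
v 0.454 1.852 -3.006
v 0.569 1.449 -2.693
v 0.924 1.14 -2.465
v 1.423 1.007 -2.384
v 1.932 1.085 -2.471
v 2.316 1.354 -2.702
v 2.471 1.742 -3.017
v 0.546 -3.401 1.508
v 0.818 -3.307 1.063
v 1.487 -2.485 1.647
v 1.214 -2.579 2.092
v 0.64 -3.153 1.05
v 1.309 -2.33 1.633
v 0.444 -3.048 1.127
v 1.112 -2.225 1.71
v 0.267 -3.013 1.28
v 0.936 -2.19 1.863
v 0.146 -3.055 1.478
v 0.815 -2.232 2.061
v 0.104 -3.165 1.682
v 0.773 -2.343 2.265
v 0.149 -3.322 1.851
v 0.818 -2.5 2.435
v 0.273 -3.495 1.953
v 0.942 -2.673 2.537
v 0.451 -3.65 1.967
v 1.12 -2.827 2.55
v 0.648 -3.755 1.89
v 1.316 -2.932 2.473
v 0.824 -3.79 1.737
v 1.493 -2.967 2.32
v 0.945 -3.748 1.539
v 1.614 -2.925 2.122
v 0.987 -3.637 1.335
v 1.656 -2.815 1.918
v 0.942 -3.48 1.165
v 1.611 -2.658 1.749
v 2.118 -2.932 3.105
v 2.572 -3.071 2.294
v 3.042 -2.188 3.495
v 2.262 -2.648 2.22
v 1.906 -2.315 2.428
v 1.617 -2.178 2.851
v 1.488 -2.281 3.354
v 1.558 -2.59 3.778
v 1.806 -3.009 3.988
v 2.153 -3.403 3.918
v 2.489 -3.647 3.59
v 2.707 -3.665 3.107
v 2.738 -3.45 2.624
f 2 1 5
f 2 5 3
f 3 5 6
f 3 6 4
f 5 1 7
f 5 7 6
f 6 7 8
f 6 8 4
f 7 1 9
f 7 9 8
f 8 9 10
f 8 10 4
f 9 1 11
f 9 11 10
f 10 11 12
f 10 12 4
f 11 1 13
f 11 13 12
f 12 13 14
f 12 14 4
f 13 1 15
f 13 15 14
f 14 15 16
f 14 16 4
f 15 1 17
f 15 17 16
f 16 17 18
f 16 18 4
f 17 1 19
f 17 19 18
f 18 19 20
f 18 20 4
f 19 1 21
f 19 21 20
f 20 21 22
f 20 22 4
f 21 1 23
f 21 23 22
f 22 23 24
f 22 24 4
f 23 1 25
f 23 25 24
f 24 25 26
f 24 26 4
f 25 1 2
f 25 2 26
f 26 2 3
f 26 3 4
f 28 27 30
f 28 30 29
f 30 27 31
f 30 31 29
f 31 27 32
f 31 32 29
f 32 27 33
f 32 33 29
f 33 27 34
f 33 34 29
f 34 27 35
f 34 35 29
f 35 27 36
f 35 36 29
f 36 27 37
f 36 37 29
f 37 27 38
f 37 38 29
f 38 27 39
f 38 39 29
f 39 27 40
f 39 40 29
f 40 27 28
f 40 28 29
f 42 41 45
f 42 45 43
f 43 45 46
f 43 46 44
f 45 41 47
f 45 47 46
f 46 47 48
f 46 48 44
f 47 41 49
f 47 49 48
f 48 49 50
f 48 50 44
f 49 41 51
f 49 51 50
f 50 51 52
f 50 52 44
f 51 41 53
f 51 53 52
f 52 53 54
f 52 54 44
f 53 41 55
f 53 55 54
f 54 55 56
f 54 56 44
f 55 41 57
f 55 57 56
f 56 57 58
f 56 58 44
f 57 41 59
f 57 59 58
f 58 59 60
f 58 60 44
f 59 41 61
f 59 61 60
f 60 61 62
f 60 62 44
f 61 41 63
f 61 63 62
f 62 63 64
f 62 64 44
f 63 41 65
f 63 65 64
f 64 65 66
f 64 66 44
f 65 41 67
f 65 67 66
f 66 67 68
f 66 68 44
f 67 41 69
f 67 69 68
f 68 69 70
f 68 70 44
f 69 41 42
f 69 42 70
f 70 42 43
f 70 43 44
f 72 71 74
f 72 74 73
f 74 71 75
f 74 75 73
f 75 71 76
f 75 76 73
f 76 71 77
f 76 77 73
f 77 71 78
f 77 78 73
f 78 71 79
f 78 79 73
f 79 71 80
f 79 80 73
f 80 71 81
f 80 81 73
f 81 71 82
f 81 82 73
f 82 71 83
f 82 83 73
f 83 71 72
f 83 72 73



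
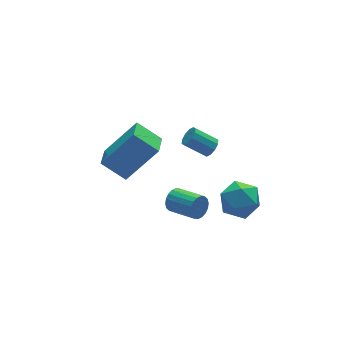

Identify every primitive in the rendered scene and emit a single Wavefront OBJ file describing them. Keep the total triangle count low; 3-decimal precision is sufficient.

v -1.534 -1.683 -0.413
v -1.349 -1.452 0.051
v -0.821 -2.605 0.416
v -1.006 -2.837 -0.047
v -1.571 -1.533 0.115
v -1.043 -2.686 0.48
v -1.785 -1.644 0.075
v -1.257 -2.797 0.44
v -1.95 -1.763 -0.062
v -1.422 -2.916 0.304
v -2.032 -1.866 -0.268
v -1.504 -3.019 0.097
v -2.016 -1.933 -0.503
v -1.488 -3.086 -0.138
v -1.904 -1.95 -0.72
v -1.376 -3.103 -0.355
v -1.719 -1.915 -0.876
v -1.191 -3.068 -0.511
v -1.497 -1.834 -0.94
v -0.969 -2.987 -0.575
v -1.283 -1.723 -0.9
v -0.755 -2.876 -0.535
v -1.118 -1.604 -0.764
v -0.59 -2.757 -0.398
v -1.036 -1.501 -0.557
v -0.508 -2.654 -0.192
v -1.052 -1.434 -0.322
v -0.524 -2.587 0.043
v -1.164 -1.417 -0.105
v -0.636 -2.57 0.26
v -3.014 -0.323 0.368
v -3.758 0.426 1.127
v -2.428 0.578 0.053
v -3.172 1.327 0.812
v -1.688 -0.627 1.968
v -2.432 0.122 2.727
v -1.102 0.274 1.653
v -1.846 1.023 2.412
v 2.518 2.764 -3.182
v 2.694 2.513 -2.774
v 1.878 3.086 -2.07
v 1.702 3.336 -2.478
v 2.858 2.781 -2.802
v 2.042 3.353 -2.098
v 2.892 3.042 -2.975
v 2.076 3.615 -2.271
v 2.783 3.197 -3.227
v 1.967 3.77 -2.523
v 2.573 3.187 -3.462
v 1.757 3.759 -2.758
v 2.342 3.014 -3.59
v 1.526 3.587 -2.886
v 2.178 2.747 -3.562
v 1.362 3.319 -2.858
v 2.144 2.485 -3.389
v 1.328 3.058 -2.685
v 2.253 2.33 -3.137
v 1.437 2.903 -2.433
v 2.463 2.341 -2.902
v 1.647 2.913 -2.198
v 1.257 -0.418 -2.772
v 2.157 -0.018 -2.693
v 1.843 -1.542 -3.747
v 2.743 -1.142 -3.668
v 2.334 -1.595 -2.891
v 1.972 -0.9 -2.288
v 2.028 -0.66 -4.152
v 1.666 0.035 -3.549
v 2.634 -0.167 -3.546
v 2.823 -0.745 -2.766
v 1.177 -0.815 -3.674
v 1.366 -1.393 -2.894
f 2 1 5
f 2 5 3
f 3 5 6
f 3 6 4
f 5 1 7
f 5 7 6
f 6 7 8
f 6 8 4
f 7 1 9
f 7 9 8
f 8 9 10
f 8 10 4
f 9 1 11
f 9 11 10
f 10 11 12
f 10 12 4
f 11 1 13
f 11 13 12
f 12 13 14
f 12 14 4
f 13 1 15
f 13 15 14
f 14 15 16
f 14 16 4
f 15 1 17
f 15 17 16
f 16 17 18
f 16 18 4
f 17 1 19
f 17 19 18
f 18 19 20
f 18 20 4
f 19 1 21
f 19 21 20
f 20 21 22
f 20 22 4
f 21 1 23
f 21 23 22
f 22 23 24
f 22 24 4
f 23 1 25
f 23 25 24
f 24 25 26
f 24 26 4
f 25 1 27
f 25 27 26
f 26 27 28
f 26 28 4
f 27 1 29
f 27 29 28
f 28 29 30
f 28 30 4
f 29 1 2
f 29 2 30
f 30 2 3
f 30 3 4
f 32 34 31
f 35 32 31
f 31 34 33
f 33 35 31
f 32 38 34
f 36 32 35
f 36 38 32
f 34 38 33
f 37 35 33
f 33 38 37
f 37 36 35
f 38 36 37
f 40 39 43
f 40 43 41
f 41 43 44
f 41 44 42
f 43 39 45
f 43 45 44
f 44 45 46
f 44 46 42
f 45 39 47
f 45 47 46
f 46 47 48
f 46 48 42
f 47 39 49
f 47 49 48
f 48 49 50
f 48 50 42
f 49 39 51
f 49 51 50
f 50 51 52
f 50 52 42
f 51 39 53
f 51 53 52
f 52 53 54
f 52 54 42
f 53 39 55
f 53 55 54
f 54 55 56
f 54 56 42
f 55 39 57
f 55 57 56
f 56 57 58
f 56 58 42
f 57 39 59
f 57 59 58
f 58 59 60
f 58 60 42
f 59 39 40
f 59 40 60
f 60 40 41
f 60 41 42
f 61 72 66
f 61 66 62
f 61 62 68
f 61 68 71
f 61 71 72
f 62 66 70
f 66 72 65
f 72 71 63
f 71 68 67
f 68 62 69
f 64 70 65
f 64 65 63
f 64 63 67
f 64 67 69
f 64 69 70
f 65 70 66
f 63 65 72
f 67 63 71
f 69 67 68
f 70 69 62



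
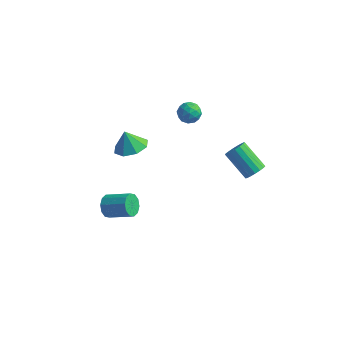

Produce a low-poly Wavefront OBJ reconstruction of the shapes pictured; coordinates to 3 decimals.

v -2.047 1.036 -3.297
v -1.501 1.706 -3.127
v -2.413 1.084 -2.303
v -2.099 1.913 -3.358
v -2.666 1.606 -3.553
v -2.87 0.966 -3.598
v -2.592 0.367 -3.466
v -1.994 0.16 -3.236
v -1.427 0.466 -3.041
v -1.223 1.107 -2.996
v -1.124 -2.987 -3.75
v -0.866 -3.298 -4.221
v 0.342 -3.144 -3.661
v 0.084 -2.833 -3.19
v -0.871 -2.926 -4.313
v 0.337 -2.772 -3.753
v -0.972 -2.577 -4.19
v 0.235 -2.423 -3.63
v -1.132 -2.385 -3.899
v 0.076 -2.231 -3.339
v -1.288 -2.423 -3.551
v -0.08 -2.269 -2.991
v -1.382 -2.676 -3.279
v -0.174 -2.522 -2.719
v -1.377 -3.048 -3.187
v -0.169 -2.894 -2.627
v -1.275 -3.397 -3.31
v -0.068 -3.243 -2.75
v -1.116 -3.589 -3.601
v 0.092 -3.435 -3.041
v -0.96 -3.551 -3.949
v 0.248 -3.397 -3.389
v -0.668 3.897 -1.751
v -0.085 4.158 -1.812
v -0.455 3.242 -2.528
v 0.128 3.503 -2.589
v -0.015 3.155 -2.07
v -0.147 3.559 -1.589
v -0.393 3.841 -2.751
v -0.525 4.245 -2.27
v 0.085 4.123 -2.429
v 0.318 3.699 -2.008
v -0.858 3.701 -2.332
v -0.625 3.277 -1.911
v -0.395 4.085 -1.713
v -0.145 3.315 -2.627
v -0.229 3.111 -2.322
v 0.113 3.264 -2.357
v -0.431 3.733 -1.583
v -0.089 3.886 -1.618
v -0.048 3.297 -1.77
v -0.451 3.514 -2.722
v -0.109 3.667 -2.757
v -0.653 4.136 -1.983
v -0.311 4.289 -2.018
v -0.492 4.103 -2.57
v 0.047 4.218 -2.112
v 0.172 3.833 -2.568
v -0.134 4.031 -2.664
v -0.211 4.269 -2.381
v 0.184 3.968 -1.864
v 0.31 3.584 -2.321
v 0.225 3.379 -2.016
v 0.148 3.617 -1.734
v 0.284 3.948 -2.227
v -0.85 3.816 -2.019
v -0.724 3.432 -2.476
v -0.688 3.783 -2.606
v -0.765 4.021 -2.324
v -0.712 3.567 -1.772
v -0.587 3.182 -2.228
v -0.329 3.131 -1.959
v -0.406 3.369 -1.676
v -0.824 3.452 -2.113
v 3.948 2.277 -3.64
v 4.316 2.371 -3.202
v 3.06 2.717 -2.222
v 2.692 2.623 -2.66
v 4.291 2.62 -3.322
v 3.035 2.966 -2.342
v 4.187 2.791 -3.515
v 2.931 3.136 -2.535
v 4.028 2.844 -3.736
v 2.773 3.189 -2.756
v 3.851 2.767 -3.936
v 2.596 3.112 -2.956
v 3.697 2.578 -4.068
v 2.441 2.923 -3.088
v 3.599 2.32 -4.102
v 2.344 2.665 -3.122
v 3.582 2.052 -4.03
v 2.326 2.398 -3.05
v 3.648 1.836 -3.868
v 2.393 2.182 -2.888
v 3.783 1.721 -3.655
v 2.528 2.067 -2.675
v 3.956 1.734 -3.438
v 2.7 2.079 -2.458
v 4.127 1.871 -3.267
v 2.871 2.216 -2.287
v 4.257 2.101 -3.182
v 3.001 2.446 -2.202
f 2 1 4
f 2 4 3
f 4 1 5
f 4 5 3
f 5 1 6
f 5 6 3
f 6 1 7
f 6 7 3
f 7 1 8
f 7 8 3
f 8 1 9
f 8 9 3
f 9 1 10
f 9 10 3
f 10 1 2
f 10 2 3
f 12 11 15
f 12 15 13
f 13 15 16
f 13 16 14
f 15 11 17
f 15 17 16
f 16 17 18
f 16 18 14
f 17 11 19
f 17 19 18
f 18 19 20
f 18 20 14
f 19 11 21
f 19 21 20
f 20 21 22
f 20 22 14
f 21 11 23
f 21 23 22
f 22 23 24
f 22 24 14
f 23 11 25
f 23 25 24
f 24 25 26
f 24 26 14
f 25 11 27
f 25 27 26
f 26 27 28
f 26 28 14
f 27 11 29
f 27 29 28
f 28 29 30
f 28 30 14
f 29 11 31
f 29 31 30
f 30 31 32
f 30 32 14
f 31 11 12
f 31 12 32
f 32 12 13
f 32 13 14
f 33 70 49
f 70 44 73
f 49 73 38
f 70 73 49
f 33 49 45
f 49 38 50
f 45 50 34
f 49 50 45
f 33 45 54
f 45 34 55
f 54 55 40
f 45 55 54
f 33 54 66
f 54 40 69
f 66 69 43
f 54 69 66
f 33 66 70
f 66 43 74
f 70 74 44
f 66 74 70
f 34 50 61
f 50 38 64
f 61 64 42
f 50 64 61
f 38 73 51
f 73 44 72
f 51 72 37
f 73 72 51
f 44 74 71
f 74 43 67
f 71 67 35
f 74 67 71
f 43 69 68
f 69 40 56
f 68 56 39
f 69 56 68
f 40 55 60
f 55 34 57
f 60 57 41
f 55 57 60
f 36 62 48
f 62 42 63
f 48 63 37
f 62 63 48
f 36 48 46
f 48 37 47
f 46 47 35
f 48 47 46
f 36 46 53
f 46 35 52
f 53 52 39
f 46 52 53
f 36 53 58
f 53 39 59
f 58 59 41
f 53 59 58
f 36 58 62
f 58 41 65
f 62 65 42
f 58 65 62
f 37 63 51
f 63 42 64
f 51 64 38
f 63 64 51
f 35 47 71
f 47 37 72
f 71 72 44
f 47 72 71
f 39 52 68
f 52 35 67
f 68 67 43
f 52 67 68
f 41 59 60
f 59 39 56
f 60 56 40
f 59 56 60
f 42 65 61
f 65 41 57
f 61 57 34
f 65 57 61
f 76 75 79
f 76 79 77
f 77 79 80
f 77 80 78
f 79 75 81
f 79 81 80
f 80 81 82
f 80 82 78
f 81 75 83
f 81 83 82
f 82 83 84
f 82 84 78
f 83 75 85
f 83 85 84
f 84 85 86
f 84 86 78
f 85 75 87
f 85 87 86
f 86 87 88
f 86 88 78
f 87 75 89
f 87 89 88
f 88 89 90
f 88 90 78
f 89 75 91
f 89 91 90
f 90 91 92
f 90 92 78
f 91 75 93
f 91 93 92
f 92 93 94
f 92 94 78
f 93 75 95
f 93 95 94
f 94 95 96
f 94 96 78
f 95 75 97
f 95 97 96
f 96 97 98
f 96 98 78
f 97 75 99
f 97 99 98
f 98 99 100
f 98 100 78
f 99 75 101
f 99 101 100
f 100 101 102
f 100 102 78
f 101 75 76
f 101 76 102
f 102 76 77
f 102 77 78



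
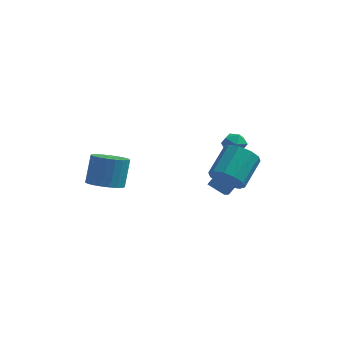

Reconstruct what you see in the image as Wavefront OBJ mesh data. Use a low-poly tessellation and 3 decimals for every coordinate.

v 2.326 1.808 -0.39
v 2.723 2.222 0.121
v 3.357 1.178 -0.681
v 3.754 1.592 -0.17
v 3.227 1.088 0.071
v 2.591 1.477 0.25
v 3.489 1.923 -0.81
v 2.853 2.312 -0.631
v 3.442 2.293 -0.14
v 3.28 1.777 0.405
v 2.8 1.623 -0.965
v 2.638 1.107 -0.42
v 2.927 -1.316 -2.176
v 1.994 -0.879 -1.792
v 3.062 -0.563 -2.705
v 2.128 -0.126 -2.321
v 3.472 -0.854 -1.379
v 2.538 -0.417 -0.995
v 3.606 -0.101 -1.908
v 2.673 0.336 -1.524
v -2.988 -2.934 -0.906
v -2.403 -2.229 -1.355
v -2.267 -1.381 0.158
v -2.852 -2.086 0.606
v -2.792 -2.069 -1.41
v -2.656 -1.22 0.103
v -3.215 -2.058 -1.377
v -3.078 -1.21 0.135
v -3.598 -2.199 -1.264
v -3.462 -1.35 0.249
v -3.876 -2.467 -1.089
v -3.74 -1.618 0.424
v -4.001 -2.816 -0.882
v -3.865 -1.967 0.631
v -3.95 -3.185 -0.679
v -3.814 -2.336 0.834
v -3.733 -3.511 -0.516
v -3.597 -2.662 0.997
v -3.388 -3.737 -0.42
v -3.251 -2.888 1.093
v -2.973 -3.824 -0.408
v -2.836 -2.976 1.104
v -2.561 -3.758 -0.483
v -2.424 -2.909 1.03
v -2.222 -3.549 -0.631
v -2.086 -2.7 0.882
v -2.016 -3.234 -0.826
v -1.88 -2.385 0.687
v -1.979 -2.867 -1.035
v -1.842 -2.018 0.478
v -2.115 -2.512 -1.222
v -1.979 -1.663 0.291
v 3.116 -1.934 -0.574
v 3.626 -2.53 0.094
v 4.214 -0.942 1.061
v 3.704 -0.346 0.394
v 4.022 -2.385 -0.384
v 4.61 -0.798 0.584
v 4.072 -2.069 -0.934
v 4.66 -0.481 0.034
v 3.756 -1.7 -1.346
v 4.345 -0.113 -0.378
v 3.196 -1.421 -1.464
v 3.785 0.166 -0.496
v 2.606 -1.338 -1.241
v 3.194 0.25 -0.274
v 2.21 -1.482 -0.764
v 2.798 0.105 0.204
v 2.16 -1.799 -0.214
v 2.748 -0.211 0.754
v 2.475 -2.167 0.198
v 3.064 -0.58 1.166
v 3.035 -2.446 0.316
v 3.624 -0.859 1.284
f 1 12 6
f 1 6 2
f 1 2 8
f 1 8 11
f 1 11 12
f 2 6 10
f 6 12 5
f 12 11 3
f 11 8 7
f 8 2 9
f 4 10 5
f 4 5 3
f 4 3 7
f 4 7 9
f 4 9 10
f 5 10 6
f 3 5 12
f 7 3 11
f 9 7 8
f 10 9 2
f 14 16 13
f 17 14 13
f 13 16 15
f 15 17 13
f 14 20 16
f 18 14 17
f 18 20 14
f 16 20 15
f 19 17 15
f 15 20 19
f 19 18 17
f 20 18 19
f 22 21 25
f 22 25 23
f 23 25 26
f 23 26 24
f 25 21 27
f 25 27 26
f 26 27 28
f 26 28 24
f 27 21 29
f 27 29 28
f 28 29 30
f 28 30 24
f 29 21 31
f 29 31 30
f 30 31 32
f 30 32 24
f 31 21 33
f 31 33 32
f 32 33 34
f 32 34 24
f 33 21 35
f 33 35 34
f 34 35 36
f 34 36 24
f 35 21 37
f 35 37 36
f 36 37 38
f 36 38 24
f 37 21 39
f 37 39 38
f 38 39 40
f 38 40 24
f 39 21 41
f 39 41 40
f 40 41 42
f 40 42 24
f 41 21 43
f 41 43 42
f 42 43 44
f 42 44 24
f 43 21 45
f 43 45 44
f 44 45 46
f 44 46 24
f 45 21 47
f 45 47 46
f 46 47 48
f 46 48 24
f 47 21 49
f 47 49 48
f 48 49 50
f 48 50 24
f 49 21 51
f 49 51 50
f 50 51 52
f 50 52 24
f 51 21 22
f 51 22 52
f 52 22 23
f 52 23 24
f 54 53 57
f 54 57 55
f 55 57 58
f 55 58 56
f 57 53 59
f 57 59 58
f 58 59 60
f 58 60 56
f 59 53 61
f 59 61 60
f 60 61 62
f 60 62 56
f 61 53 63
f 61 63 62
f 62 63 64
f 62 64 56
f 63 53 65
f 63 65 64
f 64 65 66
f 64 66 56
f 65 53 67
f 65 67 66
f 66 67 68
f 66 68 56
f 67 53 69
f 67 69 68
f 68 69 70
f 68 70 56
f 69 53 71
f 69 71 70
f 70 71 72
f 70 72 56
f 71 53 73
f 71 73 72
f 72 73 74
f 72 74 56
f 73 53 54
f 73 54 74
f 74 54 55
f 74 55 56



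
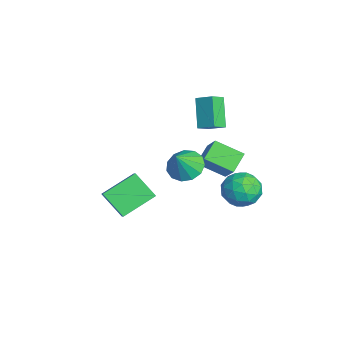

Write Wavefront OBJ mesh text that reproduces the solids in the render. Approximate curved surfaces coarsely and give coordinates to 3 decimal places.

v 0.463 0.511 2.164
v 1.308 1.193 2.068
v 1.157 -0.151 3.556
v 0.891 1.482 2.413
v 0.338 1.463 2.68
v -0.175 1.142 2.783
v -0.486 0.62 2.69
v -0.495 0.064 2.43
v -0.2 -0.35 2.085
v 0.305 -0.491 1.766
v 0.861 -0.314 1.573
v 1.29 0.126 1.568
v 1.457 0.687 1.752
v 2.488 -4.357 2.199
v 3.201 -4.385 2.78
v 1.853 -2.53 3.065
v 2.566 -2.558 3.647
v 3.474 -3.462 1.033
v 4.187 -3.49 1.615
v 2.839 -1.635 1.9
v 3.552 -1.663 2.481
v -4.108 4.372 -1.407
v -4.82 2.836 -0.589
v -2.685 4.517 0.104
v -3.398 2.982 0.922
v -3.222 3.558 -2.162
v -3.935 2.023 -1.344
v -1.8 3.704 -0.651
v -2.512 2.168 0.167
v -0.396 3.42 0.019
v 0.274 3.932 0.9
v 1.226 3.188 -1.08
v 1.896 3.7 -0.199
v 1.398 2.6 -0.025
v 0.396 2.744 0.654
v 1.104 4.376 -0.834
v 0.102 4.52 -0.155
v 1.201 4.523 0.373
v 1.383 3.426 0.873
v 0.117 3.694 -1.053
v 0.299 2.597 -0.553
v -0.204 3.697 0.556
v 1.704 3.423 -0.736
v 1.411 2.777 -0.634
v 1.805 3.078 -0.116
v -0.132 2.998 0.412
v 0.262 3.299 0.929
v 0.923 2.516 0.386
v 1.238 3.821 -1.109
v 1.632 4.122 -0.592
v -0.305 4.042 -0.064
v 0.089 4.343 0.454
v 0.577 4.604 -0.566
v 0.735 4.345 0.764
v 1.689 4.209 0.118
v 1.223 4.606 -0.256
v 0.634 4.69 0.144
v 0.842 3.7 1.058
v 1.796 3.564 0.412
v 1.503 2.917 0.514
v 0.914 3.002 0.913
v 1.387 4.047 0.748
v -0.296 3.556 -0.592
v 0.658 3.42 -1.238
v 0.586 4.118 -1.093
v -0.003 4.203 -0.694
v -0.189 2.911 -0.298
v 0.765 2.775 -0.944
v 0.866 2.43 -0.324
v 0.277 2.514 0.076
v 0.113 3.073 -0.928
v -3.969 2.615 4.108
v -3.465 1.852 4.645
v -3.311 3.408 4.618
v -2.807 2.646 5.154
v -2.613 2.454 2.606
v -2.109 1.692 3.142
v -1.955 3.248 3.115
v -1.451 2.485 3.652
f 2 1 4
f 2 4 3
f 4 1 5
f 4 5 3
f 5 1 6
f 5 6 3
f 6 1 7
f 6 7 3
f 7 1 8
f 7 8 3
f 8 1 9
f 8 9 3
f 9 1 10
f 9 10 3
f 10 1 11
f 10 11 3
f 11 1 12
f 11 12 3
f 12 1 13
f 12 13 3
f 13 1 2
f 13 2 3
f 15 17 14
f 18 15 14
f 14 17 16
f 16 18 14
f 15 21 17
f 19 15 18
f 19 21 15
f 17 21 16
f 20 18 16
f 16 21 20
f 20 19 18
f 21 19 20
f 23 25 22
f 26 23 22
f 22 25 24
f 24 26 22
f 23 29 25
f 27 23 26
f 27 29 23
f 25 29 24
f 28 26 24
f 24 29 28
f 28 27 26
f 29 27 28
f 30 67 46
f 67 41 70
f 46 70 35
f 67 70 46
f 30 46 42
f 46 35 47
f 42 47 31
f 46 47 42
f 30 42 51
f 42 31 52
f 51 52 37
f 42 52 51
f 30 51 63
f 51 37 66
f 63 66 40
f 51 66 63
f 30 63 67
f 63 40 71
f 67 71 41
f 63 71 67
f 31 47 58
f 47 35 61
f 58 61 39
f 47 61 58
f 35 70 48
f 70 41 69
f 48 69 34
f 70 69 48
f 41 71 68
f 71 40 64
f 68 64 32
f 71 64 68
f 40 66 65
f 66 37 53
f 65 53 36
f 66 53 65
f 37 52 57
f 52 31 54
f 57 54 38
f 52 54 57
f 33 59 45
f 59 39 60
f 45 60 34
f 59 60 45
f 33 45 43
f 45 34 44
f 43 44 32
f 45 44 43
f 33 43 50
f 43 32 49
f 50 49 36
f 43 49 50
f 33 50 55
f 50 36 56
f 55 56 38
f 50 56 55
f 33 55 59
f 55 38 62
f 59 62 39
f 55 62 59
f 34 60 48
f 60 39 61
f 48 61 35
f 60 61 48
f 32 44 68
f 44 34 69
f 68 69 41
f 44 69 68
f 36 49 65
f 49 32 64
f 65 64 40
f 49 64 65
f 38 56 57
f 56 36 53
f 57 53 37
f 56 53 57
f 39 62 58
f 62 38 54
f 58 54 31
f 62 54 58
f 73 75 72
f 76 73 72
f 72 75 74
f 74 76 72
f 73 79 75
f 77 73 76
f 77 79 73
f 75 79 74
f 78 76 74
f 74 79 78
f 78 77 76
f 79 77 78



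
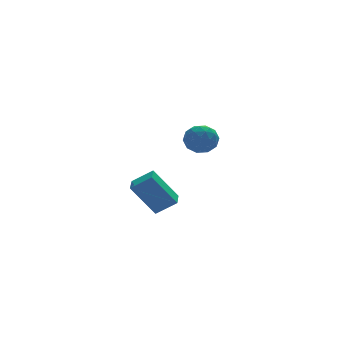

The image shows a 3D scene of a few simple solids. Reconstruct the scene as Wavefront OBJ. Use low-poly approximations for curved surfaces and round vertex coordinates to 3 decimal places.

v 0.465 2.895 3.804
v 0.874 3.237 4.662
v 1.946 2.843 3.118
v 2.355 3.185 3.976
v 1.962 2.256 3.939
v 1.046 2.288 4.363
v 1.774 3.792 3.417
v 0.858 3.824 3.841
v 1.683 3.791 4.422
v 1.799 2.842 4.745
v 1.021 3.238 3.035
v 1.137 2.289 3.358
v 0.539 3.07 4.293
v 2.281 3.01 3.487
v 2.05 2.464 3.465
v 2.29 2.664 3.969
v 0.641 2.513 4.117
v 0.881 2.713 4.621
v 1.521 2.137 4.197
v 1.939 3.367 3.159
v 2.179 3.567 3.663
v 0.53 3.416 3.811
v 0.77 3.616 4.315
v 1.299 3.943 3.583
v 1.255 3.597 4.656
v 2.126 3.567 4.253
v 1.784 3.923 3.925
v 1.246 3.942 4.174
v 1.323 3.039 4.846
v 2.194 3.009 4.443
v 1.963 2.463 4.421
v 1.425 2.481 4.671
v 1.799 3.365 4.706
v 0.626 3.071 3.337
v 1.497 3.041 2.934
v 1.395 3.599 3.109
v 0.857 3.617 3.359
v 0.694 2.513 3.527
v 1.565 2.483 3.124
v 1.574 2.138 3.606
v 1.036 2.157 3.855
v 1.021 2.715 3.074
v -3.941 -4.055 2.217
v -5.056 -3.561 3.914
v -3.488 -3.086 2.233
v -4.603 -2.591 3.93
v -2.997 -4.509 2.97
v -4.112 -4.014 4.667
v -2.544 -3.539 2.986
v -3.659 -3.045 4.683
f 1 38 17
f 38 12 41
f 17 41 6
f 38 41 17
f 1 17 13
f 17 6 18
f 13 18 2
f 17 18 13
f 1 13 22
f 13 2 23
f 22 23 8
f 13 23 22
f 1 22 34
f 22 8 37
f 34 37 11
f 22 37 34
f 1 34 38
f 34 11 42
f 38 42 12
f 34 42 38
f 2 18 29
f 18 6 32
f 29 32 10
f 18 32 29
f 6 41 19
f 41 12 40
f 19 40 5
f 41 40 19
f 12 42 39
f 42 11 35
f 39 35 3
f 42 35 39
f 11 37 36
f 37 8 24
f 36 24 7
f 37 24 36
f 8 23 28
f 23 2 25
f 28 25 9
f 23 25 28
f 4 30 16
f 30 10 31
f 16 31 5
f 30 31 16
f 4 16 14
f 16 5 15
f 14 15 3
f 16 15 14
f 4 14 21
f 14 3 20
f 21 20 7
f 14 20 21
f 4 21 26
f 21 7 27
f 26 27 9
f 21 27 26
f 4 26 30
f 26 9 33
f 30 33 10
f 26 33 30
f 5 31 19
f 31 10 32
f 19 32 6
f 31 32 19
f 3 15 39
f 15 5 40
f 39 40 12
f 15 40 39
f 7 20 36
f 20 3 35
f 36 35 11
f 20 35 36
f 9 27 28
f 27 7 24
f 28 24 8
f 27 24 28
f 10 33 29
f 33 9 25
f 29 25 2
f 33 25 29
f 44 46 43
f 47 44 43
f 43 46 45
f 45 47 43
f 44 50 46
f 48 44 47
f 48 50 44
f 46 50 45
f 49 47 45
f 45 50 49
f 49 48 47
f 50 48 49



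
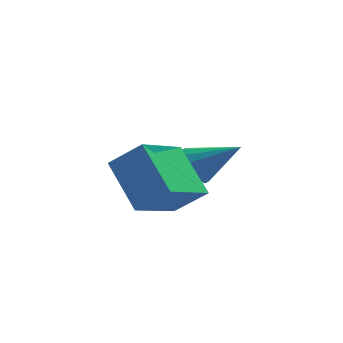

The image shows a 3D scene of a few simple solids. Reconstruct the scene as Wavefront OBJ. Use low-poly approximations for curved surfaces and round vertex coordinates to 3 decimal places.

v -0.975 0.581 2.248
v -0.693 0.117 1.716
v 0.395 0.399 3.132
v -0.577 0.478 1.609
v -0.567 0.866 1.674
v -0.666 1.177 1.892
v -0.848 1.329 2.206
v -1.064 1.281 2.531
v -1.257 1.045 2.781
v -1.373 0.684 2.887
v -1.383 0.296 2.823
v -1.284 -0.015 2.604
v -1.102 -0.167 2.291
v -0.885 -0.119 1.965
v -3.518 -2.059 3.627
v -2.524 -2.311 4.504
v -2.414 -0.553 2.807
v -1.42 -0.804 3.684
v -2.72 -3.336 2.356
v -1.726 -3.587 3.233
v -1.616 -1.829 1.536
v -0.622 -2.081 2.413
f 2 1 4
f 2 4 3
f 4 1 5
f 4 5 3
f 5 1 6
f 5 6 3
f 6 1 7
f 6 7 3
f 7 1 8
f 7 8 3
f 8 1 9
f 8 9 3
f 9 1 10
f 9 10 3
f 10 1 11
f 10 11 3
f 11 1 12
f 11 12 3
f 12 1 13
f 12 13 3
f 13 1 14
f 13 14 3
f 14 1 2
f 14 2 3
f 16 18 15
f 19 16 15
f 15 18 17
f 17 19 15
f 16 22 18
f 20 16 19
f 20 22 16
f 18 22 17
f 21 19 17
f 17 22 21
f 21 20 19
f 22 20 21



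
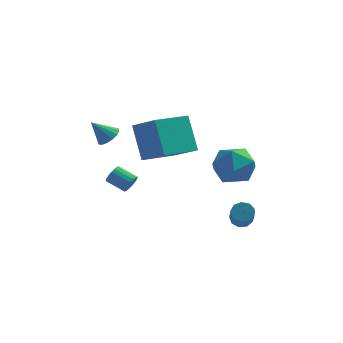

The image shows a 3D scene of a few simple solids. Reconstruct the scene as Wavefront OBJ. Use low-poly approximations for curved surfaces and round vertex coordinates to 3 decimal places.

v -2.575 0.8 0.452
v -1.34 -0.164 1.416
v -1.124 2.287 0.08
v 0.111 1.323 1.045
v -1.971 -0.243 -1.365
v -0.736 -1.207 -0.4
v -0.52 1.244 -1.736
v 0.715 0.28 -0.772
v 1.521 0.082 -1.957
v 2.427 0.904 -1.691
v 2.633 -1.404 -1.149
v 3.539 -0.582 -0.883
v 2.45 -0.535 -0.267
v 1.763 0.384 -0.767
v 3.297 -0.884 -2.073
v 2.61 0.035 -2.573
v 3.524 0.307 -1.763
v 3.001 0.523 -0.647
v 2.059 -1.023 -2.193
v 1.536 -0.807 -1.077
v -3.413 -1.252 0.735
v -2.943 -1.595 1.068
v -4.227 -1.408 1.725
v -2.895 -1.264 1.16
v -2.986 -0.93 1.138
v -3.191 -0.682 1.008
v -3.456 -0.587 0.805
v -3.709 -0.67 0.584
v -3.884 -0.909 0.403
v -3.932 -1.24 0.311
v -3.841 -1.574 0.333
v -3.636 -1.822 0.463
v -3.371 -1.917 0.665
v -3.118 -1.834 0.887
v -2.689 0.93 -3.789
v -2.4 1.162 -3.368
v -3.382 1.521 -2.891
v -3.671 1.29 -3.311
v -2.413 1.347 -3.535
v -3.396 1.706 -3.057
v -2.481 1.449 -3.752
v -3.464 1.808 -3.274
v -2.59 1.449 -3.976
v -3.573 1.808 -3.498
v -2.719 1.346 -4.163
v -3.701 1.705 -3.685
v -2.841 1.161 -4.276
v -3.824 1.52 -3.798
v -2.934 0.93 -4.292
v -3.916 1.289 -3.815
v -2.978 0.699 -4.209
v -3.96 1.058 -3.732
v -2.964 0.514 -4.043
v -3.947 0.873 -3.565
v -2.896 0.412 -3.826
v -3.879 0.771 -3.348
v -2.787 0.412 -3.602
v -3.77 0.771 -3.124
v -2.659 0.515 -3.415
v -3.641 0.874 -2.937
v -2.536 0.7 -3.302
v -3.519 1.059 -2.824
v -2.444 0.931 -3.285
v -3.426 1.29 -2.808
v 3.106 -2.371 -3.797
v 3.392 -2.021 -3.433
v 3.58 -3.598 -2.06
v 3.294 -3.949 -2.423
v 3.002 -2.004 -3.36
v 3.19 -3.581 -1.987
v 2.661 -2.159 -3.492
v 2.849 -3.736 -2.118
v 2.528 -2.413 -3.766
v 2.716 -3.99 -2.392
v 2.666 -2.648 -4.054
v 2.854 -4.225 -2.681
v 3.009 -2.753 -4.222
v 3.197 -4.331 -2.849
v 3.398 -2.68 -4.191
v 3.586 -4.258 -2.818
v 3.65 -2.462 -3.976
v 3.838 -4.04 -2.602
v 3.648 -2.202 -3.677
v 3.835 -3.779 -2.303
f 2 4 1
f 5 2 1
f 1 4 3
f 3 5 1
f 2 8 4
f 6 2 5
f 6 8 2
f 4 8 3
f 7 5 3
f 3 8 7
f 7 6 5
f 8 6 7
f 9 20 14
f 9 14 10
f 9 10 16
f 9 16 19
f 9 19 20
f 10 14 18
f 14 20 13
f 20 19 11
f 19 16 15
f 16 10 17
f 12 18 13
f 12 13 11
f 12 11 15
f 12 15 17
f 12 17 18
f 13 18 14
f 11 13 20
f 15 11 19
f 17 15 16
f 18 17 10
f 22 21 24
f 22 24 23
f 24 21 25
f 24 25 23
f 25 21 26
f 25 26 23
f 26 21 27
f 26 27 23
f 27 21 28
f 27 28 23
f 28 21 29
f 28 29 23
f 29 21 30
f 29 30 23
f 30 21 31
f 30 31 23
f 31 21 32
f 31 32 23
f 32 21 33
f 32 33 23
f 33 21 34
f 33 34 23
f 34 21 22
f 34 22 23
f 36 35 39
f 36 39 37
f 37 39 40
f 37 40 38
f 39 35 41
f 39 41 40
f 40 41 42
f 40 42 38
f 41 35 43
f 41 43 42
f 42 43 44
f 42 44 38
f 43 35 45
f 43 45 44
f 44 45 46
f 44 46 38
f 45 35 47
f 45 47 46
f 46 47 48
f 46 48 38
f 47 35 49
f 47 49 48
f 48 49 50
f 48 50 38
f 49 35 51
f 49 51 50
f 50 51 52
f 50 52 38
f 51 35 53
f 51 53 52
f 52 53 54
f 52 54 38
f 53 35 55
f 53 55 54
f 54 55 56
f 54 56 38
f 55 35 57
f 55 57 56
f 56 57 58
f 56 58 38
f 57 35 59
f 57 59 58
f 58 59 60
f 58 60 38
f 59 35 61
f 59 61 60
f 60 61 62
f 60 62 38
f 61 35 63
f 61 63 62
f 62 63 64
f 62 64 38
f 63 35 36
f 63 36 64
f 64 36 37
f 64 37 38
f 66 65 69
f 66 69 67
f 67 69 70
f 67 70 68
f 69 65 71
f 69 71 70
f 70 71 72
f 70 72 68
f 71 65 73
f 71 73 72
f 72 73 74
f 72 74 68
f 73 65 75
f 73 75 74
f 74 75 76
f 74 76 68
f 75 65 77
f 75 77 76
f 76 77 78
f 76 78 68
f 77 65 79
f 77 79 78
f 78 79 80
f 78 80 68
f 79 65 81
f 79 81 80
f 80 81 82
f 80 82 68
f 81 65 83
f 81 83 82
f 82 83 84
f 82 84 68
f 83 65 66
f 83 66 84
f 84 66 67
f 84 67 68



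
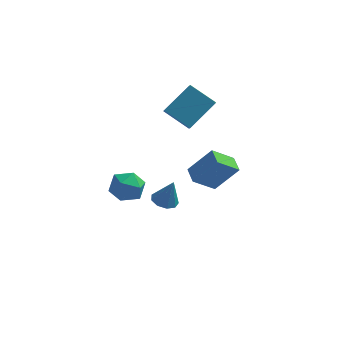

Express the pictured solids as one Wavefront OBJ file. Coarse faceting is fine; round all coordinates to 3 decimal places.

v -2.497 -1.789 -1.55
v -1.889 -1.918 -0.809
v -3.511 -2.782 -0.891
v -2.903 -2.911 -0.15
v -3.35 -2.061 -0.266
v -2.723 -1.447 -0.673
v -2.677 -3.253 -1.027
v -2.05 -2.639 -1.434
v -2 -2.823 -0.485
v -2.416 -2.087 -0.015
v -2.984 -2.613 -1.685
v -3.4 -1.877 -1.215
v -0.177 1.633 0.601
v -1.502 2.088 1.454
v -0.356 2.686 -0.24
v -1.681 3.142 0.612
v 0.961 2.758 1.768
v -0.364 3.214 2.62
v 0.782 3.812 0.926
v -0.543 4.267 1.779
v -0.811 -3.154 -0.988
v -0.272 -3.534 -1.155
v -0.389 -3.146 0.348
v -0.166 -3.082 -1.191
v -0.361 -2.664 -1.132
v -0.767 -2.476 -1.005
v -1.193 -2.604 -0.87
v -1.44 -2.99 -0.79
v -1.393 -3.453 -0.802
v -1.073 -3.776 -0.901
v -0.63 -3.808 -1.041
v -0.135 2.547 -4.177
v 1.067 2.767 -2.749
v -0.505 3.46 -4.007
v 0.697 3.68 -2.578
v 0.923 3.16 -5.162
v 2.125 3.38 -3.733
v 0.553 4.073 -4.991
v 1.755 4.293 -3.563
f 1 12 6
f 1 6 2
f 1 2 8
f 1 8 11
f 1 11 12
f 2 6 10
f 6 12 5
f 12 11 3
f 11 8 7
f 8 2 9
f 4 10 5
f 4 5 3
f 4 3 7
f 4 7 9
f 4 9 10
f 5 10 6
f 3 5 12
f 7 3 11
f 9 7 8
f 10 9 2
f 14 16 13
f 17 14 13
f 13 16 15
f 15 17 13
f 14 20 16
f 18 14 17
f 18 20 14
f 16 20 15
f 19 17 15
f 15 20 19
f 19 18 17
f 20 18 19
f 22 21 24
f 22 24 23
f 24 21 25
f 24 25 23
f 25 21 26
f 25 26 23
f 26 21 27
f 26 27 23
f 27 21 28
f 27 28 23
f 28 21 29
f 28 29 23
f 29 21 30
f 29 30 23
f 30 21 31
f 30 31 23
f 31 21 22
f 31 22 23
f 33 35 32
f 36 33 32
f 32 35 34
f 34 36 32
f 33 39 35
f 37 33 36
f 37 39 33
f 35 39 34
f 38 36 34
f 34 39 38
f 38 37 36
f 39 37 38

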